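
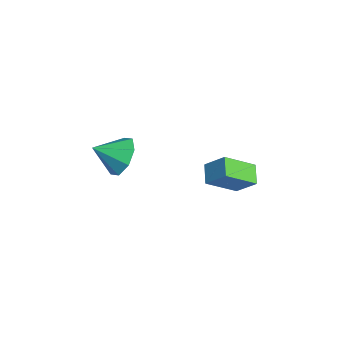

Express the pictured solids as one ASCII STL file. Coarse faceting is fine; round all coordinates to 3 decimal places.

solid 
facet normal 0.130 0.838 -0.530
outer loop
vertex 2.614 -2.331 -2.2
vertex 1.814 -1.995 -1.864
vertex 2.705 -1.964 -1.597
endloop
endfacet
facet normal 0.749 -0.610 0.258
outer loop
vertex 2.614 -2.331 -2.2
vertex 2.705 -1.964 -1.597
vertex 1.646 -3.085 -1.176
endloop
endfacet
facet normal 0.129 0.839 -0.529
outer loop
vertex 2.705 -1.964 -1.597
vertex 1.814 -1.995 -1.864
vertex 2.274 -1.616 -1.15
endloop
endfacet
facet normal 0.584 -0.263 0.768
outer loop
vertex 2.705 -1.964 -1.597
vertex 2.274 -1.616 -1.15
vertex 1.646 -3.085 -1.176
endloop
endfacet
facet normal 0.131 0.838 -0.529
outer loop
vertex 2.274 -1.616 -1.15
vertex 1.814 -1.995 -1.864
vertex 1.574 -1.489 -1.122
endloop
endfacet
facet normal 0.034 -0.032 0.999
outer loop
vertex 2.274 -1.616 -1.15
vertex 1.574 -1.489 -1.122
vertex 1.646 -3.085 -1.176
endloop
endfacet
facet normal 0.130 0.838 -0.530
outer loop
vertex 1.574 -1.489 -1.122
vertex 1.814 -1.995 -1.864
vertex 1.015 -1.659 -1.528
endloop
endfacet
facet normal -0.576 -0.054 0.816
outer loop
vertex 1.574 -1.489 -1.122
vertex 1.015 -1.659 -1.528
vertex 1.646 -3.085 -1.176
endloop
endfacet
facet normal 0.130 0.838 -0.530
outer loop
vertex 1.015 -1.659 -1.528
vertex 1.814 -1.995 -1.864
vertex 0.924 -2.026 -2.131
endloop
endfacet
facet normal -0.892 -0.314 0.326
outer loop
vertex 1.015 -1.659 -1.528
vertex 0.924 -2.026 -2.131
vertex 1.646 -3.085 -1.176
endloop
endfacet
facet normal 0.129 0.839 -0.529
outer loop
vertex 0.924 -2.026 -2.131
vertex 1.814 -1.995 -1.864
vertex 1.355 -2.374 -2.578
endloop
endfacet
facet normal -0.726 -0.662 -0.185
outer loop
vertex 0.924 -2.026 -2.131
vertex 1.355 -2.374 -2.578
vertex 1.646 -3.085 -1.176
endloop
endfacet
facet normal 0.130 0.839 -0.529
outer loop
vertex 1.355 -2.374 -2.578
vertex 1.814 -1.995 -1.864
vertex 2.054 -2.501 -2.607
endloop
endfacet
facet normal -0.179 -0.892 -0.415
outer loop
vertex 1.355 -2.374 -2.578
vertex 2.054 -2.501 -2.607
vertex 1.646 -3.085 -1.176
endloop
endfacet
facet normal 0.130 0.839 -0.529
outer loop
vertex 2.054 -2.501 -2.607
vertex 1.814 -1.995 -1.864
vertex 2.614 -2.331 -2.2
endloop
endfacet
facet normal 0.433 -0.871 -0.232
outer loop
vertex 2.054 -2.501 -2.607
vertex 2.614 -2.331 -2.2
vertex 1.646 -3.085 -1.176
endloop
endfacet
facet normal -0.471 -0.544 -0.694
outer loop
vertex 2.315 1.188 -4.003
vertex 1.497 1.408 -3.62
vertex 2.216 2.501 -4.965
endloop
endfacet
facet normal 0.880 -0.236 -0.413
outer loop
vertex 2.763 3.132 -4.16
vertex 2.315 1.188 -4.003
vertex 2.216 2.501 -4.965
endloop
endfacet
facet normal -0.471 -0.545 -0.694
outer loop
vertex 2.216 2.501 -4.965
vertex 1.497 1.408 -3.62
vertex 1.398 2.72 -4.582
endloop
endfacet
facet normal -0.061 0.805 -0.590
outer loop
vertex 1.398 2.72 -4.582
vertex 2.763 3.132 -4.16
vertex 2.216 2.501 -4.965
endloop
endfacet
facet normal 0.060 -0.805 0.590
outer loop
vertex 2.315 1.188 -4.003
vertex 2.044 2.039 -2.815
vertex 1.497 1.408 -3.62
endloop
endfacet
facet normal 0.880 -0.236 -0.413
outer loop
vertex 2.862 1.82 -3.198
vertex 2.315 1.188 -4.003
vertex 2.763 3.132 -4.16
endloop
endfacet
facet normal 0.061 -0.805 0.590
outer loop
vertex 2.862 1.82 -3.198
vertex 2.044 2.039 -2.815
vertex 2.315 1.188 -4.003
endloop
endfacet
facet normal -0.880 0.236 0.413
outer loop
vertex 1.497 1.408 -3.62
vertex 2.044 2.039 -2.815
vertex 1.398 2.72 -4.582
endloop
endfacet
facet normal -0.060 0.805 -0.591
outer loop
vertex 1.945 3.352 -3.777
vertex 2.763 3.132 -4.16
vertex 1.398 2.72 -4.582
endloop
endfacet
facet normal -0.880 0.236 0.413
outer loop
vertex 1.398 2.72 -4.582
vertex 2.044 2.039 -2.815
vertex 1.945 3.352 -3.777
endloop
endfacet
facet normal 0.471 0.544 0.694
outer loop
vertex 1.945 3.352 -3.777
vertex 2.862 1.82 -3.198
vertex 2.763 3.132 -4.16
endloop
endfacet
facet normal 0.471 0.544 0.694
outer loop
vertex 2.044 2.039 -2.815
vertex 2.862 1.82 -3.198
vertex 1.945 3.352 -3.777
endloop
endfacet

endsolid


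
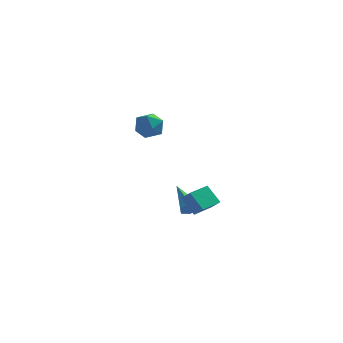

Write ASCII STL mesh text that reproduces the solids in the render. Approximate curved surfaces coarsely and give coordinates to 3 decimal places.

solid 
facet normal -0.294 0.277 0.915
outer loop
vertex -0.823 4.279 2.564
vertex -1.728 3.962 2.369
vertex -1.072 3.354 2.764
endloop
endfacet
facet normal 0.395 0.091 0.914
outer loop
vertex -0.823 4.279 2.564
vertex -1.072 3.354 2.764
vertex -0.2 3.551 2.368
endloop
endfacet
facet normal 0.736 0.509 0.446
outer loop
vertex -0.823 4.279 2.564
vertex -0.2 3.551 2.368
vertex -0.317 4.281 1.728
endloop
endfacet
facet normal 0.257 0.954 0.158
outer loop
vertex -0.823 4.279 2.564
vertex -0.317 4.281 1.728
vertex -1.261 4.535 1.728
endloop
endfacet
facet normal -0.380 0.810 0.447
outer loop
vertex -0.823 4.279 2.564
vertex -1.261 4.535 1.728
vertex -1.728 3.962 2.369
endloop
endfacet
facet normal 0.442 -0.581 0.683
outer loop
vertex -0.2 3.551 2.368
vertex -1.072 3.354 2.764
vertex -0.719 2.785 2.052
endloop
endfacet
facet normal -0.673 -0.282 0.684
outer loop
vertex -1.072 3.354 2.764
vertex -1.728 3.962 2.369
vertex -1.663 3.039 2.052
endloop
endfacet
facet normal -0.811 0.580 -0.073
outer loop
vertex -1.728 3.962 2.369
vertex -1.261 4.535 1.728
vertex -1.78 3.769 1.412
endloop
endfacet
facet normal 0.219 0.812 -0.541
outer loop
vertex -1.261 4.535 1.728
vertex -0.317 4.281 1.728
vertex -0.908 3.966 1.016
endloop
endfacet
facet normal 0.993 0.095 -0.073
outer loop
vertex -0.317 4.281 1.728
vertex -0.2 3.551 2.368
vertex -0.252 3.358 1.411
endloop
endfacet
facet normal -0.257 -0.954 -0.158
outer loop
vertex -1.157 3.041 1.216
vertex -0.719 2.785 2.052
vertex -1.663 3.039 2.052
endloop
endfacet
facet normal -0.736 -0.509 -0.446
outer loop
vertex -1.157 3.041 1.216
vertex -1.663 3.039 2.052
vertex -1.78 3.769 1.412
endloop
endfacet
facet normal -0.395 -0.091 -0.914
outer loop
vertex -1.157 3.041 1.216
vertex -1.78 3.769 1.412
vertex -0.908 3.966 1.016
endloop
endfacet
facet normal 0.294 -0.277 -0.915
outer loop
vertex -1.157 3.041 1.216
vertex -0.908 3.966 1.016
vertex -0.252 3.358 1.411
endloop
endfacet
facet normal 0.380 -0.810 -0.447
outer loop
vertex -1.157 3.041 1.216
vertex -0.252 3.358 1.411
vertex -0.719 2.785 2.052
endloop
endfacet
facet normal -0.219 -0.812 0.541
outer loop
vertex -1.663 3.039 2.052
vertex -0.719 2.785 2.052
vertex -1.072 3.354 2.764
endloop
endfacet
facet normal -0.993 -0.095 0.073
outer loop
vertex -1.78 3.769 1.412
vertex -1.663 3.039 2.052
vertex -1.728 3.962 2.369
endloop
endfacet
facet normal -0.442 0.581 -0.683
outer loop
vertex -0.908 3.966 1.016
vertex -1.78 3.769 1.412
vertex -1.261 4.535 1.728
endloop
endfacet
facet normal 0.673 0.282 -0.684
outer loop
vertex -0.252 3.358 1.411
vertex -0.908 3.966 1.016
vertex -0.317 4.281 1.728
endloop
endfacet
facet normal 0.811 -0.580 0.073
outer loop
vertex -0.719 2.785 2.052
vertex -0.252 3.358 1.411
vertex -0.2 3.551 2.368
endloop
endfacet
facet normal 0.433 -0.788 -0.439
outer loop
vertex 2.318 -2.663 -0.926
vertex 1.832 -2.728 -1.289
vertex 2.298 -2.375 -1.463
endloop
endfacet
facet normal 0.761 0.583 0.284
outer loop
vertex 2.318 -2.663 -0.926
vertex 2.298 -2.375 -1.463
vertex 0.968 -1.152 -0.411
endloop
endfacet
facet normal 0.432 -0.787 -0.440
outer loop
vertex 2.298 -2.375 -1.463
vertex 1.832 -2.728 -1.289
vertex 1.812 -2.439 -1.826
endloop
endfacet
facet normal 0.299 0.788 -0.539
outer loop
vertex 2.298 -2.375 -1.463
vertex 1.812 -2.439 -1.826
vertex 0.968 -1.152 -0.411
endloop
endfacet
facet normal 0.432 -0.787 -0.440
outer loop
vertex 1.812 -2.439 -1.826
vertex 1.832 -2.728 -1.289
vertex 1.346 -2.792 -1.652
endloop
endfacet
facet normal -0.573 0.406 -0.711
outer loop
vertex 1.812 -2.439 -1.826
vertex 1.346 -2.792 -1.652
vertex 0.968 -1.152 -0.411
endloop
endfacet
facet normal 0.432 -0.787 -0.440
outer loop
vertex 1.346 -2.792 -1.652
vertex 1.832 -2.728 -1.289
vertex 1.366 -3.081 -1.115
endloop
endfacet
facet normal -0.982 -0.180 -0.061
outer loop
vertex 1.346 -2.792 -1.652
vertex 1.366 -3.081 -1.115
vertex 0.968 -1.152 -0.411
endloop
endfacet
facet normal 0.433 -0.788 -0.439
outer loop
vertex 1.366 -3.081 -1.115
vertex 1.832 -2.728 -1.289
vertex 1.852 -3.016 -0.752
endloop
endfacet
facet normal -0.519 -0.386 0.763
outer loop
vertex 1.366 -3.081 -1.115
vertex 1.852 -3.016 -0.752
vertex 0.968 -1.152 -0.411
endloop
endfacet
facet normal 0.433 -0.788 -0.439
outer loop
vertex 1.852 -3.016 -0.752
vertex 1.832 -2.728 -1.289
vertex 2.318 -2.663 -0.926
endloop
endfacet
facet normal 0.352 -0.004 0.936
outer loop
vertex 1.852 -3.016 -0.752
vertex 2.318 -2.663 -0.926
vertex 0.968 -1.152 -0.411
endloop
endfacet
facet normal -0.559 0.455 -0.693
outer loop
vertex 1.423 -3.609 -0.069
vertex 2.254 -2.533 -0.032
vertex 2.141 -4.131 -0.991
endloop
endfacet
facet normal -0.611 -0.791 -0.028
outer loop
vertex 2.626 -4.527 -0.388
vertex 1.423 -3.609 -0.069
vertex 2.141 -4.131 -0.991
endloop
endfacet
facet normal -0.559 0.455 -0.693
outer loop
vertex 2.141 -4.131 -0.991
vertex 2.254 -2.533 -0.032
vertex 2.972 -3.055 -0.954
endloop
endfacet
facet normal 0.561 -0.409 -0.720
outer loop
vertex 2.972 -3.055 -0.954
vertex 2.626 -4.527 -0.388
vertex 2.141 -4.131 -0.991
endloop
endfacet
facet normal -0.561 0.409 0.720
outer loop
vertex 1.423 -3.609 -0.069
vertex 2.739 -2.929 0.571
vertex 2.254 -2.533 -0.032
endloop
endfacet
facet normal -0.611 -0.791 -0.028
outer loop
vertex 1.908 -4.005 0.534
vertex 1.423 -3.609 -0.069
vertex 2.626 -4.527 -0.388
endloop
endfacet
facet normal -0.561 0.409 0.720
outer loop
vertex 1.908 -4.005 0.534
vertex 2.739 -2.929 0.571
vertex 1.423 -3.609 -0.069
endloop
endfacet
facet normal 0.611 0.791 0.028
outer loop
vertex 2.254 -2.533 -0.032
vertex 2.739 -2.929 0.571
vertex 2.972 -3.055 -0.954
endloop
endfacet
facet normal 0.561 -0.409 -0.720
outer loop
vertex 3.457 -3.451 -0.351
vertex 2.626 -4.527 -0.388
vertex 2.972 -3.055 -0.954
endloop
endfacet
facet normal 0.611 0.791 0.028
outer loop
vertex 2.972 -3.055 -0.954
vertex 2.739 -2.929 0.571
vertex 3.457 -3.451 -0.351
endloop
endfacet
facet normal 0.559 -0.455 0.693
outer loop
vertex 3.457 -3.451 -0.351
vertex 1.908 -4.005 0.534
vertex 2.626 -4.527 -0.388
endloop
endfacet
facet normal 0.559 -0.455 0.693
outer loop
vertex 2.739 -2.929 0.571
vertex 1.908 -4.005 0.534
vertex 3.457 -3.451 -0.351
endloop
endfacet

endsolid


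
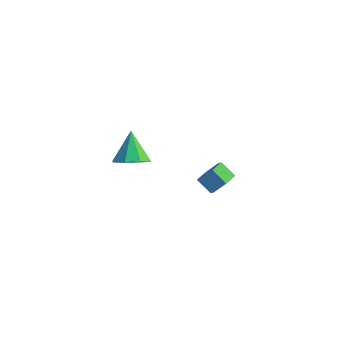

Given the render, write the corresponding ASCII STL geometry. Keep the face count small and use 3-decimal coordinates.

solid 
facet normal 0.343 -0.570 -0.747
outer loop
vertex 0.06 -2.692 3.393
vertex -0.923 -2.977 3.159
vertex -0.284 -2.2 2.86
endloop
endfacet
facet normal 0.581 0.750 0.317
outer loop
vertex 0.06 -2.692 3.393
vertex -0.284 -2.2 2.86
vertex -1.557 -1.923 4.541
endloop
endfacet
facet normal 0.343 -0.570 -0.747
outer loop
vertex -0.284 -2.2 2.86
vertex -0.923 -2.977 3.159
vertex -1.002 -2.162 2.501
endloop
endfacet
facet normal 0.097 0.991 -0.090
outer loop
vertex -0.284 -2.2 2.86
vertex -1.002 -2.162 2.501
vertex -1.557 -1.923 4.541
endloop
endfacet
facet normal 0.343 -0.570 -0.747
outer loop
vertex -1.002 -2.162 2.501
vertex -0.923 -2.977 3.159
vertex -1.674 -2.602 2.528
endloop
endfacet
facet normal -0.538 0.807 -0.241
outer loop
vertex -1.002 -2.162 2.501
vertex -1.674 -2.602 2.528
vertex -1.557 -1.923 4.541
endloop
endfacet
facet normal 0.343 -0.570 -0.747
outer loop
vertex -1.674 -2.602 2.528
vertex -0.923 -2.977 3.159
vertex -1.906 -3.262 2.925
endloop
endfacet
facet normal -0.951 0.306 -0.048
outer loop
vertex -1.674 -2.602 2.528
vertex -1.906 -3.262 2.925
vertex -1.557 -1.923 4.541
endloop
endfacet
facet normal 0.343 -0.570 -0.746
outer loop
vertex -1.906 -3.262 2.925
vertex -0.923 -2.977 3.159
vertex -1.562 -3.754 3.459
endloop
endfacet
facet normal -0.900 -0.220 0.377
outer loop
vertex -1.906 -3.262 2.925
vertex -1.562 -3.754 3.459
vertex -1.557 -1.923 4.541
endloop
endfacet
facet normal 0.342 -0.570 -0.747
outer loop
vertex -1.562 -3.754 3.459
vertex -0.923 -2.977 3.159
vertex -0.843 -3.792 3.817
endloop
endfacet
facet normal -0.415 -0.462 0.784
outer loop
vertex -1.562 -3.754 3.459
vertex -0.843 -3.792 3.817
vertex -1.557 -1.923 4.541
endloop
endfacet
facet normal 0.343 -0.569 -0.747
outer loop
vertex -0.843 -3.792 3.817
vertex -0.923 -2.977 3.159
vertex -0.172 -3.352 3.79
endloop
endfacet
facet normal 0.220 -0.278 0.935
outer loop
vertex -0.843 -3.792 3.817
vertex -0.172 -3.352 3.79
vertex -1.557 -1.923 4.541
endloop
endfacet
facet normal 0.343 -0.570 -0.747
outer loop
vertex -0.172 -3.352 3.79
vertex -0.923 -2.977 3.159
vertex 0.06 -2.692 3.393
endloop
endfacet
facet normal 0.633 0.224 0.741
outer loop
vertex -0.172 -3.352 3.79
vertex 0.06 -2.692 3.393
vertex -1.557 -1.923 4.541
endloop
endfacet
facet normal 0.817 -0.119 -0.564
outer loop
vertex 1.614 3.815 -3.042
vertex 1.116 3.332 -3.662
vertex 1.193 4.255 -3.745
endloop
endfacet
facet normal 0.357 0.873 0.333
outer loop
vertex 1.614 3.815 -3.042
vertex 1.193 4.255 -3.745
vertex 0.683 3.95 -2.399
endloop
endfacet
facet normal 0.358 0.872 0.333
outer loop
vertex 0.683 3.95 -2.399
vertex 1.193 4.255 -3.745
vertex 0.262 4.391 -3.101
endloop
endfacet
facet normal -0.816 0.120 0.565
outer loop
vertex 0.683 3.95 -2.399
vertex 0.262 4.391 -3.101
vertex 0.184 3.468 -3.018
endloop
endfacet
facet normal 0.816 -0.119 -0.565
outer loop
vertex 1.193 4.255 -3.745
vertex 1.116 3.332 -3.662
vertex 0.694 3.773 -4.364
endloop
endfacet
facet normal -0.213 0.847 -0.487
outer loop
vertex 1.193 4.255 -3.745
vertex 0.694 3.773 -4.364
vertex 0.262 4.391 -3.101
endloop
endfacet
facet normal -0.214 0.846 -0.488
outer loop
vertex 0.262 4.391 -3.101
vertex 0.694 3.773 -4.364
vertex -0.237 3.908 -3.72
endloop
endfacet
facet normal -0.817 0.120 0.565
outer loop
vertex 0.262 4.391 -3.101
vertex -0.237 3.908 -3.72
vertex 0.184 3.468 -3.018
endloop
endfacet
facet normal 0.816 -0.119 -0.565
outer loop
vertex 0.694 3.773 -4.364
vertex 1.116 3.332 -3.662
vertex 0.617 2.85 -4.281
endloop
endfacet
facet normal -0.571 -0.026 -0.820
outer loop
vertex 0.694 3.773 -4.364
vertex 0.617 2.85 -4.281
vertex -0.237 3.908 -3.72
endloop
endfacet
facet normal -0.571 -0.025 -0.821
outer loop
vertex -0.237 3.908 -3.72
vertex 0.617 2.85 -4.281
vertex -0.314 2.985 -3.638
endloop
endfacet
facet normal -0.817 0.118 0.564
outer loop
vertex -0.237 3.908 -3.72
vertex -0.314 2.985 -3.638
vertex 0.184 3.468 -3.018
endloop
endfacet
facet normal 0.816 -0.120 -0.565
outer loop
vertex 0.617 2.85 -4.281
vertex 1.116 3.332 -3.662
vertex 1.038 2.409 -3.579
endloop
endfacet
facet normal -0.357 -0.872 -0.334
outer loop
vertex 0.617 2.85 -4.281
vertex 1.038 2.409 -3.579
vertex -0.314 2.985 -3.638
endloop
endfacet
facet normal -0.357 -0.873 -0.332
outer loop
vertex -0.314 2.985 -3.638
vertex 1.038 2.409 -3.579
vertex 0.107 2.545 -2.935
endloop
endfacet
facet normal -0.817 0.119 0.564
outer loop
vertex -0.314 2.985 -3.638
vertex 0.107 2.545 -2.935
vertex 0.184 3.468 -3.018
endloop
endfacet
facet normal 0.817 -0.120 -0.565
outer loop
vertex 1.038 2.409 -3.579
vertex 1.116 3.332 -3.662
vertex 1.537 2.892 -2.96
endloop
endfacet
facet normal 0.214 -0.846 0.488
outer loop
vertex 1.038 2.409 -3.579
vertex 1.537 2.892 -2.96
vertex 0.107 2.545 -2.935
endloop
endfacet
facet normal 0.214 -0.847 0.487
outer loop
vertex 0.107 2.545 -2.935
vertex 1.537 2.892 -2.96
vertex 0.606 3.027 -2.316
endloop
endfacet
facet normal -0.816 0.119 0.565
outer loop
vertex 0.107 2.545 -2.935
vertex 0.606 3.027 -2.316
vertex 0.184 3.468 -3.018
endloop
endfacet
facet normal 0.817 -0.118 -0.564
outer loop
vertex 1.537 2.892 -2.96
vertex 1.116 3.332 -3.662
vertex 1.614 3.815 -3.042
endloop
endfacet
facet normal 0.571 0.025 0.820
outer loop
vertex 1.537 2.892 -2.96
vertex 1.614 3.815 -3.042
vertex 0.606 3.027 -2.316
endloop
endfacet
facet normal 0.571 0.026 0.821
outer loop
vertex 0.606 3.027 -2.316
vertex 1.614 3.815 -3.042
vertex 0.683 3.95 -2.399
endloop
endfacet
facet normal -0.816 0.119 0.565
outer loop
vertex 0.606 3.027 -2.316
vertex 0.683 3.95 -2.399
vertex 0.184 3.468 -3.018
endloop
endfacet

endsolid


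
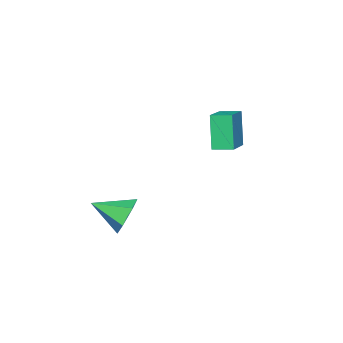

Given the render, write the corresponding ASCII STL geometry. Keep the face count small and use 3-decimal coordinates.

solid 
facet normal -0.419 0.822 -0.386
outer loop
vertex 1.811 0.175 -3.559
vertex 1.224 0.238 -2.789
vertex 2.086 0.682 -2.779
endloop
endfacet
facet normal 0.959 -0.170 -0.228
outer loop
vertex 1.811 0.175 -3.559
vertex 2.086 0.682 -2.779
vertex 1.916 -1.118 -2.151
endloop
endfacet
facet normal -0.419 0.822 -0.386
outer loop
vertex 2.086 0.682 -2.779
vertex 1.224 0.238 -2.789
vertex 1.5 0.745 -2.01
endloop
endfacet
facet normal 0.794 0.132 0.594
outer loop
vertex 2.086 0.682 -2.779
vertex 1.5 0.745 -2.01
vertex 1.916 -1.118 -2.151
endloop
endfacet
facet normal -0.419 0.822 -0.386
outer loop
vertex 1.5 0.745 -2.01
vertex 1.224 0.238 -2.789
vertex 0.638 0.301 -2.019
endloop
endfacet
facet normal 0.026 -0.070 0.997
outer loop
vertex 1.5 0.745 -2.01
vertex 0.638 0.301 -2.019
vertex 1.916 -1.118 -2.151
endloop
endfacet
facet normal -0.420 0.821 -0.387
outer loop
vertex 0.638 0.301 -2.019
vertex 1.224 0.238 -2.789
vertex 0.362 -0.207 -2.798
endloop
endfacet
facet normal -0.578 -0.575 0.579
outer loop
vertex 0.638 0.301 -2.019
vertex 0.362 -0.207 -2.798
vertex 1.916 -1.118 -2.151
endloop
endfacet
facet normal -0.420 0.821 -0.387
outer loop
vertex 0.362 -0.207 -2.798
vertex 1.224 0.238 -2.789
vertex 0.949 -0.27 -3.568
endloop
endfacet
facet normal -0.413 -0.878 -0.243
outer loop
vertex 0.362 -0.207 -2.798
vertex 0.949 -0.27 -3.568
vertex 1.916 -1.118 -2.151
endloop
endfacet
facet normal -0.420 0.821 -0.387
outer loop
vertex 0.949 -0.27 -3.568
vertex 1.224 0.238 -2.789
vertex 1.811 0.175 -3.559
endloop
endfacet
facet normal 0.355 -0.675 -0.646
outer loop
vertex 0.949 -0.27 -3.568
vertex 1.811 0.175 -3.559
vertex 1.916 -1.118 -2.151
endloop
endfacet
facet normal -0.884 -0.345 -0.315
outer loop
vertex -4.518 0.733 1.219
vertex -4.896 1.597 1.333
vertex -4.07 1.157 -0.504
endloop
endfacet
facet normal 0.399 -0.909 -0.120
outer loop
vertex -2.524 1.763 0.047
vertex -4.518 0.733 1.219
vertex -4.07 1.157 -0.504
endloop
endfacet
facet normal -0.884 -0.346 -0.315
outer loop
vertex -4.07 1.157 -0.504
vertex -4.896 1.597 1.333
vertex -4.449 2.021 -0.39
endloop
endfacet
facet normal 0.245 0.232 -0.942
outer loop
vertex -4.449 2.021 -0.39
vertex -2.524 1.763 0.047
vertex -4.07 1.157 -0.504
endloop
endfacet
facet normal -0.245 -0.231 0.942
outer loop
vertex -4.518 0.733 1.219
vertex -3.35 2.203 1.884
vertex -4.896 1.597 1.333
endloop
endfacet
facet normal 0.399 -0.909 -0.120
outer loop
vertex -2.971 1.339 1.77
vertex -4.518 0.733 1.219
vertex -2.524 1.763 0.047
endloop
endfacet
facet normal -0.245 -0.232 0.942
outer loop
vertex -2.971 1.339 1.77
vertex -3.35 2.203 1.884
vertex -4.518 0.733 1.219
endloop
endfacet
facet normal -0.399 0.909 0.120
outer loop
vertex -4.896 1.597 1.333
vertex -3.35 2.203 1.884
vertex -4.449 2.021 -0.39
endloop
endfacet
facet normal 0.245 0.231 -0.942
outer loop
vertex -2.902 2.627 0.161
vertex -2.524 1.763 0.047
vertex -4.449 2.021 -0.39
endloop
endfacet
facet normal -0.399 0.909 0.120
outer loop
vertex -4.449 2.021 -0.39
vertex -3.35 2.203 1.884
vertex -2.902 2.627 0.161
endloop
endfacet
facet normal 0.884 0.345 0.314
outer loop
vertex -2.902 2.627 0.161
vertex -2.971 1.339 1.77
vertex -2.524 1.763 0.047
endloop
endfacet
facet normal 0.884 0.346 0.315
outer loop
vertex -3.35 2.203 1.884
vertex -2.971 1.339 1.77
vertex -2.902 2.627 0.161
endloop
endfacet

endsolid


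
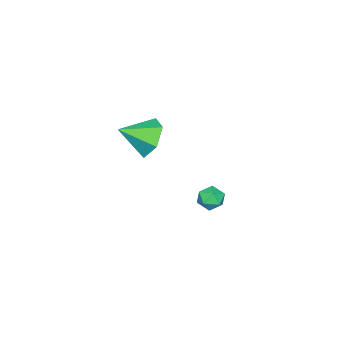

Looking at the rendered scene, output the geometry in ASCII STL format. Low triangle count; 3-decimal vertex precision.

solid 
facet normal 0.105 0.853 0.512
outer loop
vertex -2.638 -0.523 -3.539
vertex -3.268 -0.625 -3.24
vertex -2.687 -0.88 -2.934
endloop
endfacet
facet normal 0.739 0.552 0.386
outer loop
vertex -2.638 -0.523 -3.539
vertex -2.687 -0.88 -2.934
vertex -2.254 -1.105 -3.441
endloop
endfacet
facet normal 0.814 0.483 -0.321
outer loop
vertex -2.638 -0.523 -3.539
vertex -2.254 -1.105 -3.441
vertex -2.567 -0.99 -4.062
endloop
endfacet
facet normal 0.226 0.742 -0.631
outer loop
vertex -2.638 -0.523 -3.539
vertex -2.567 -0.99 -4.062
vertex -3.194 -0.693 -3.938
endloop
endfacet
facet normal -0.213 0.970 -0.117
outer loop
vertex -2.638 -0.523 -3.539
vertex -3.194 -0.693 -3.938
vertex -3.268 -0.625 -3.24
endloop
endfacet
facet normal 0.734 -0.101 0.672
outer loop
vertex -2.254 -1.105 -3.441
vertex -2.687 -0.88 -2.934
vertex -2.646 -1.567 -3.082
endloop
endfacet
facet normal -0.292 0.385 0.875
outer loop
vertex -2.687 -0.88 -2.934
vertex -3.268 -0.625 -3.24
vertex -3.273 -1.27 -2.958
endloop
endfacet
facet normal -0.806 0.574 -0.141
outer loop
vertex -3.268 -0.625 -3.24
vertex -3.194 -0.693 -3.938
vertex -3.586 -1.155 -3.579
endloop
endfacet
facet normal -0.096 0.204 -0.974
outer loop
vertex -3.194 -0.693 -3.938
vertex -2.567 -0.99 -4.062
vertex -3.153 -1.38 -4.086
endloop
endfacet
facet normal 0.856 -0.213 -0.471
outer loop
vertex -2.567 -0.99 -4.062
vertex -2.254 -1.105 -3.441
vertex -2.572 -1.635 -3.78
endloop
endfacet
facet normal -0.226 -0.742 0.631
outer loop
vertex -3.202 -1.737 -3.481
vertex -2.646 -1.567 -3.082
vertex -3.273 -1.27 -2.958
endloop
endfacet
facet normal -0.814 -0.483 0.321
outer loop
vertex -3.202 -1.737 -3.481
vertex -3.273 -1.27 -2.958
vertex -3.586 -1.155 -3.579
endloop
endfacet
facet normal -0.739 -0.552 -0.386
outer loop
vertex -3.202 -1.737 -3.481
vertex -3.586 -1.155 -3.579
vertex -3.153 -1.38 -4.086
endloop
endfacet
facet normal -0.105 -0.853 -0.512
outer loop
vertex -3.202 -1.737 -3.481
vertex -3.153 -1.38 -4.086
vertex -2.572 -1.635 -3.78
endloop
endfacet
facet normal 0.213 -0.970 0.117
outer loop
vertex -3.202 -1.737 -3.481
vertex -2.572 -1.635 -3.78
vertex -2.646 -1.567 -3.082
endloop
endfacet
facet normal 0.096 -0.204 0.974
outer loop
vertex -3.273 -1.27 -2.958
vertex -2.646 -1.567 -3.082
vertex -2.687 -0.88 -2.934
endloop
endfacet
facet normal -0.856 0.213 0.471
outer loop
vertex -3.586 -1.155 -3.579
vertex -3.273 -1.27 -2.958
vertex -3.268 -0.625 -3.24
endloop
endfacet
facet normal -0.734 0.101 -0.672
outer loop
vertex -3.153 -1.38 -4.086
vertex -3.586 -1.155 -3.579
vertex -3.194 -0.693 -3.938
endloop
endfacet
facet normal 0.292 -0.385 -0.875
outer loop
vertex -2.572 -1.635 -3.78
vertex -3.153 -1.38 -4.086
vertex -2.567 -0.99 -4.062
endloop
endfacet
facet normal 0.806 -0.574 0.141
outer loop
vertex -2.646 -1.567 -3.082
vertex -2.572 -1.635 -3.78
vertex -2.254 -1.105 -3.441
endloop
endfacet
facet normal -0.616 0.629 -0.474
outer loop
vertex 1.408 -1.802 1.479
vertex 0.662 -1.982 2.21
vertex 1.359 -1.195 2.347
endloop
endfacet
facet normal 0.992 0.125 -0.032
outer loop
vertex 1.408 -1.802 1.479
vertex 1.359 -1.195 2.347
vertex 1.598 -2.938 2.93
endloop
endfacet
facet normal -0.617 0.629 -0.474
outer loop
vertex 1.359 -1.195 2.347
vertex 0.662 -1.982 2.21
vertex 0.613 -1.376 3.078
endloop
endfacet
facet normal 0.621 0.324 0.714
outer loop
vertex 1.359 -1.195 2.347
vertex 0.613 -1.376 3.078
vertex 1.598 -2.938 2.93
endloop
endfacet
facet normal -0.616 0.629 -0.474
outer loop
vertex 0.613 -1.376 3.078
vertex 0.662 -1.982 2.21
vertex -0.085 -2.162 2.941
endloop
endfacet
facet normal -0.052 -0.127 0.991
outer loop
vertex 0.613 -1.376 3.078
vertex -0.085 -2.162 2.941
vertex 1.598 -2.938 2.93
endloop
endfacet
facet normal -0.616 0.629 -0.475
outer loop
vertex -0.085 -2.162 2.941
vertex 0.662 -1.982 2.21
vertex -0.036 -2.769 2.073
endloop
endfacet
facet normal -0.354 -0.776 0.522
outer loop
vertex -0.085 -2.162 2.941
vertex -0.036 -2.769 2.073
vertex 1.598 -2.938 2.93
endloop
endfacet
facet normal -0.616 0.629 -0.475
outer loop
vertex -0.036 -2.769 2.073
vertex 0.662 -1.982 2.21
vertex 0.711 -2.589 1.342
endloop
endfacet
facet normal 0.016 -0.975 -0.223
outer loop
vertex -0.036 -2.769 2.073
vertex 0.711 -2.589 1.342
vertex 1.598 -2.938 2.93
endloop
endfacet
facet normal -0.616 0.629 -0.474
outer loop
vertex 0.711 -2.589 1.342
vertex 0.662 -1.982 2.21
vertex 1.408 -1.802 1.479
endloop
endfacet
facet normal 0.690 -0.524 -0.500
outer loop
vertex 0.711 -2.589 1.342
vertex 1.408 -1.802 1.479
vertex 1.598 -2.938 2.93
endloop
endfacet

endsolid


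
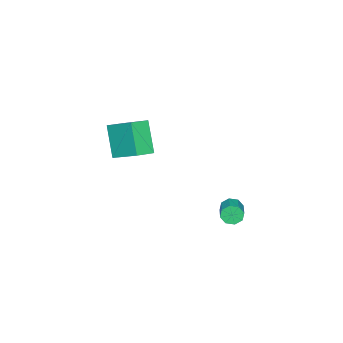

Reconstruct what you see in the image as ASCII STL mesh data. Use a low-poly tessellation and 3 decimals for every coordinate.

solid 
facet normal -0.814 -0.484 -0.320
outer loop
vertex 1.745 2.763 -4.484
vertex 1.421 2.97 -3.972
vertex 1.521 3.192 -4.563
endloop
endfacet
facet normal 0.357 0.015 -0.934
outer loop
vertex 1.745 2.763 -4.484
vertex 1.521 3.192 -4.563
vertex 2.722 3.344 -4.101
endloop
endfacet
facet normal 0.357 0.014 -0.934
outer loop
vertex 2.722 3.344 -4.101
vertex 1.521 3.192 -4.563
vertex 2.499 3.773 -4.18
endloop
endfacet
facet normal 0.815 0.483 0.320
outer loop
vertex 2.722 3.344 -4.101
vertex 2.499 3.773 -4.18
vertex 2.399 3.55 -3.588
endloop
endfacet
facet normal -0.814 -0.484 -0.320
outer loop
vertex 1.521 3.192 -4.563
vertex 1.421 2.97 -3.972
vertex 1.239 3.49 -4.296
endloop
endfacet
facet normal -0.070 0.628 -0.775
outer loop
vertex 1.521 3.192 -4.563
vertex 1.239 3.49 -4.296
vertex 2.499 3.773 -4.18
endloop
endfacet
facet normal -0.070 0.628 -0.775
outer loop
vertex 2.499 3.773 -4.18
vertex 1.239 3.49 -4.296
vertex 2.217 4.071 -3.913
endloop
endfacet
facet normal 0.814 0.484 0.320
outer loop
vertex 2.499 3.773 -4.18
vertex 2.217 4.071 -3.913
vertex 2.399 3.55 -3.588
endloop
endfacet
facet normal -0.815 -0.484 -0.319
outer loop
vertex 1.239 3.49 -4.296
vertex 1.421 2.97 -3.972
vertex 1.064 3.484 -3.839
endloop
endfacet
facet normal -0.456 0.875 -0.163
outer loop
vertex 1.239 3.49 -4.296
vertex 1.064 3.484 -3.839
vertex 2.217 4.071 -3.913
endloop
endfacet
facet normal -0.456 0.875 -0.162
outer loop
vertex 2.217 4.071 -3.913
vertex 1.064 3.484 -3.839
vertex 2.041 4.064 -3.456
endloop
endfacet
facet normal 0.814 0.484 0.321
outer loop
vertex 2.217 4.071 -3.913
vertex 2.041 4.064 -3.456
vertex 2.399 3.55 -3.588
endloop
endfacet
facet normal -0.815 -0.484 -0.319
outer loop
vertex 1.064 3.484 -3.839
vertex 1.421 2.97 -3.972
vertex 1.098 3.176 -3.459
endloop
endfacet
facet normal -0.576 0.609 0.545
outer loop
vertex 1.064 3.484 -3.839
vertex 1.098 3.176 -3.459
vertex 2.041 4.064 -3.456
endloop
endfacet
facet normal -0.576 0.610 0.544
outer loop
vertex 2.041 4.064 -3.456
vertex 1.098 3.176 -3.459
vertex 2.075 3.757 -3.076
endloop
endfacet
facet normal 0.814 0.485 0.319
outer loop
vertex 2.041 4.064 -3.456
vertex 2.075 3.757 -3.076
vertex 2.399 3.55 -3.588
endloop
endfacet
facet normal -0.815 -0.483 -0.320
outer loop
vertex 1.098 3.176 -3.459
vertex 1.421 2.97 -3.972
vertex 1.321 2.747 -3.38
endloop
endfacet
facet normal -0.358 -0.014 0.934
outer loop
vertex 1.098 3.176 -3.459
vertex 1.321 2.747 -3.38
vertex 2.075 3.757 -3.076
endloop
endfacet
facet normal -0.357 -0.014 0.934
outer loop
vertex 2.075 3.757 -3.076
vertex 1.321 2.747 -3.38
vertex 2.299 3.328 -2.997
endloop
endfacet
facet normal 0.814 0.484 0.320
outer loop
vertex 2.075 3.757 -3.076
vertex 2.299 3.328 -2.997
vertex 2.399 3.55 -3.588
endloop
endfacet
facet normal -0.814 -0.484 -0.320
outer loop
vertex 1.321 2.747 -3.38
vertex 1.421 2.97 -3.972
vertex 1.603 2.449 -3.647
endloop
endfacet
facet normal 0.070 -0.628 0.775
outer loop
vertex 1.321 2.747 -3.38
vertex 1.603 2.449 -3.647
vertex 2.299 3.328 -2.997
endloop
endfacet
facet normal 0.070 -0.628 0.775
outer loop
vertex 2.299 3.328 -2.997
vertex 1.603 2.449 -3.647
vertex 2.581 3.03 -3.264
endloop
endfacet
facet normal 0.814 0.484 0.320
outer loop
vertex 2.299 3.328 -2.997
vertex 2.581 3.03 -3.264
vertex 2.399 3.55 -3.588
endloop
endfacet
facet normal -0.814 -0.484 -0.321
outer loop
vertex 1.603 2.449 -3.647
vertex 1.421 2.97 -3.972
vertex 1.779 2.456 -4.104
endloop
endfacet
facet normal 0.456 -0.875 0.162
outer loop
vertex 1.603 2.449 -3.647
vertex 1.779 2.456 -4.104
vertex 2.581 3.03 -3.264
endloop
endfacet
facet normal 0.456 -0.875 0.163
outer loop
vertex 2.581 3.03 -3.264
vertex 1.779 2.456 -4.104
vertex 2.756 3.036 -3.721
endloop
endfacet
facet normal 0.815 0.484 0.319
outer loop
vertex 2.581 3.03 -3.264
vertex 2.756 3.036 -3.721
vertex 2.399 3.55 -3.588
endloop
endfacet
facet normal -0.814 -0.485 -0.319
outer loop
vertex 1.779 2.456 -4.104
vertex 1.421 2.97 -3.972
vertex 1.745 2.763 -4.484
endloop
endfacet
facet normal 0.576 -0.610 -0.544
outer loop
vertex 1.779 2.456 -4.104
vertex 1.745 2.763 -4.484
vertex 2.756 3.036 -3.721
endloop
endfacet
facet normal 0.576 -0.609 -0.545
outer loop
vertex 2.756 3.036 -3.721
vertex 1.745 2.763 -4.484
vertex 2.722 3.344 -4.101
endloop
endfacet
facet normal 0.815 0.484 0.319
outer loop
vertex 2.756 3.036 -3.721
vertex 2.722 3.344 -4.101
vertex 2.399 3.55 -3.588
endloop
endfacet
facet normal -0.436 -0.439 0.785
outer loop
vertex 1.669 -3.061 0.658
vertex 0.611 -2.65 0.3
vertex 1.38 -4.786 -0.468
endloop
endfacet
facet normal 0.889 -0.345 0.301
outer loop
vertex 2.309 -3.85 -2.14
vertex 1.669 -3.061 0.658
vertex 1.38 -4.786 -0.468
endloop
endfacet
facet normal -0.436 -0.439 0.785
outer loop
vertex 1.38 -4.786 -0.468
vertex 0.611 -2.65 0.3
vertex 0.322 -4.375 -0.826
endloop
endfacet
facet normal -0.139 -0.829 -0.541
outer loop
vertex 0.322 -4.375 -0.826
vertex 2.309 -3.85 -2.14
vertex 1.38 -4.786 -0.468
endloop
endfacet
facet normal 0.139 0.829 0.541
outer loop
vertex 1.669 -3.061 0.658
vertex 1.54 -1.714 -1.372
vertex 0.611 -2.65 0.3
endloop
endfacet
facet normal 0.889 -0.345 0.301
outer loop
vertex 2.598 -2.125 -1.014
vertex 1.669 -3.061 0.658
vertex 2.309 -3.85 -2.14
endloop
endfacet
facet normal 0.139 0.829 0.541
outer loop
vertex 2.598 -2.125 -1.014
vertex 1.54 -1.714 -1.372
vertex 1.669 -3.061 0.658
endloop
endfacet
facet normal -0.889 0.345 -0.301
outer loop
vertex 0.611 -2.65 0.3
vertex 1.54 -1.714 -1.372
vertex 0.322 -4.375 -0.826
endloop
endfacet
facet normal -0.139 -0.829 -0.541
outer loop
vertex 1.251 -3.439 -2.498
vertex 2.309 -3.85 -2.14
vertex 0.322 -4.375 -0.826
endloop
endfacet
facet normal -0.889 0.345 -0.301
outer loop
vertex 0.322 -4.375 -0.826
vertex 1.54 -1.714 -1.372
vertex 1.251 -3.439 -2.498
endloop
endfacet
facet normal 0.436 0.439 -0.785
outer loop
vertex 1.251 -3.439 -2.498
vertex 2.598 -2.125 -1.014
vertex 2.309 -3.85 -2.14
endloop
endfacet
facet normal 0.436 0.439 -0.785
outer loop
vertex 1.54 -1.714 -1.372
vertex 2.598 -2.125 -1.014
vertex 1.251 -3.439 -2.498
endloop
endfacet

endsolid


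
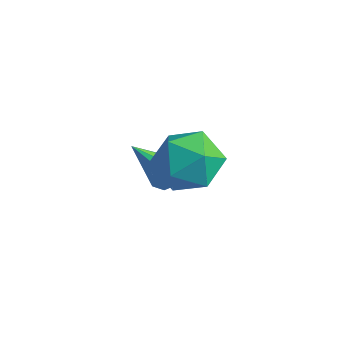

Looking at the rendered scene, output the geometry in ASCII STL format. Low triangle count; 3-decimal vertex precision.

solid 
facet normal 0.147 0.035 0.988
outer loop
vertex 1.183 -3.216 1.444
vertex 0.998 -4.313 1.511
vertex 2.032 -3.931 1.343
endloop
endfacet
facet normal 0.531 0.537 0.655
outer loop
vertex 1.183 -3.216 1.444
vertex 2.032 -3.931 1.343
vertex 1.967 -3.045 0.669
endloop
endfacet
facet normal 0.080 0.953 0.291
outer loop
vertex 1.183 -3.216 1.444
vertex 1.967 -3.045 0.669
vertex 0.893 -2.88 0.422
endloop
endfacet
facet normal -0.582 0.709 0.398
outer loop
vertex 1.183 -3.216 1.444
vertex 0.893 -2.88 0.422
vertex 0.294 -3.663 0.942
endloop
endfacet
facet normal -0.540 0.142 0.830
outer loop
vertex 1.183 -3.216 1.444
vertex 0.294 -3.663 0.942
vertex 0.998 -4.313 1.511
endloop
endfacet
facet normal 0.959 0.212 0.186
outer loop
vertex 1.967 -3.045 0.669
vertex 2.032 -3.931 1.343
vertex 2.266 -4.037 0.258
endloop
endfacet
facet normal 0.339 -0.600 0.725
outer loop
vertex 2.032 -3.931 1.343
vertex 0.998 -4.313 1.511
vertex 1.667 -4.82 0.778
endloop
endfacet
facet normal -0.773 -0.427 0.469
outer loop
vertex 0.998 -4.313 1.511
vertex 0.294 -3.663 0.942
vertex 0.593 -4.655 0.531
endloop
endfacet
facet normal -0.841 0.491 -0.229
outer loop
vertex 0.294 -3.663 0.942
vertex 0.893 -2.88 0.422
vertex 0.528 -3.769 -0.143
endloop
endfacet
facet normal 0.229 0.886 -0.404
outer loop
vertex 0.893 -2.88 0.422
vertex 1.967 -3.045 0.669
vertex 1.562 -3.387 -0.311
endloop
endfacet
facet normal 0.582 -0.709 -0.398
outer loop
vertex 1.377 -4.484 -0.244
vertex 2.266 -4.037 0.258
vertex 1.667 -4.82 0.778
endloop
endfacet
facet normal -0.080 -0.953 -0.291
outer loop
vertex 1.377 -4.484 -0.244
vertex 1.667 -4.82 0.778
vertex 0.593 -4.655 0.531
endloop
endfacet
facet normal -0.531 -0.537 -0.655
outer loop
vertex 1.377 -4.484 -0.244
vertex 0.593 -4.655 0.531
vertex 0.528 -3.769 -0.143
endloop
endfacet
facet normal -0.147 -0.035 -0.988
outer loop
vertex 1.377 -4.484 -0.244
vertex 0.528 -3.769 -0.143
vertex 1.562 -3.387 -0.311
endloop
endfacet
facet normal 0.540 -0.142 -0.830
outer loop
vertex 1.377 -4.484 -0.244
vertex 1.562 -3.387 -0.311
vertex 2.266 -4.037 0.258
endloop
endfacet
facet normal 0.841 -0.491 0.229
outer loop
vertex 1.667 -4.82 0.778
vertex 2.266 -4.037 0.258
vertex 2.032 -3.931 1.343
endloop
endfacet
facet normal -0.229 -0.886 0.404
outer loop
vertex 0.593 -4.655 0.531
vertex 1.667 -4.82 0.778
vertex 0.998 -4.313 1.511
endloop
endfacet
facet normal -0.959 -0.212 -0.186
outer loop
vertex 0.528 -3.769 -0.143
vertex 0.593 -4.655 0.531
vertex 0.294 -3.663 0.942
endloop
endfacet
facet normal -0.339 0.600 -0.725
outer loop
vertex 1.562 -3.387 -0.311
vertex 0.528 -3.769 -0.143
vertex 0.893 -2.88 0.422
endloop
endfacet
facet normal 0.773 0.427 -0.469
outer loop
vertex 2.266 -4.037 0.258
vertex 1.562 -3.387 -0.311
vertex 1.967 -3.045 0.669
endloop
endfacet
facet normal 0.173 0.540 -0.824
outer loop
vertex -1.079 -2.618 -3.076
vertex -1.441 -2.124 -2.828
vertex -0.803 -2.293 -2.805
endloop
endfacet
facet normal 0.736 -0.674 0.058
outer loop
vertex -1.079 -2.618 -3.076
vertex -0.803 -2.293 -2.805
vertex -1.799 -3.236 -1.132
endloop
endfacet
facet normal 0.173 0.541 -0.823
outer loop
vertex -0.803 -2.293 -2.805
vertex -1.441 -2.124 -2.828
vertex -0.901 -1.869 -2.547
endloop
endfacet
facet normal 0.877 -0.086 0.474
outer loop
vertex -0.803 -2.293 -2.805
vertex -0.901 -1.869 -2.547
vertex -1.799 -3.236 -1.132
endloop
endfacet
facet normal 0.174 0.539 -0.824
outer loop
vertex -0.901 -1.869 -2.547
vertex -1.441 -2.124 -2.828
vertex -1.314 -1.595 -2.455
endloop
endfacet
facet normal 0.474 0.463 0.749
outer loop
vertex -0.901 -1.869 -2.547
vertex -1.314 -1.595 -2.455
vertex -1.799 -3.236 -1.132
endloop
endfacet
facet normal 0.174 0.539 -0.824
outer loop
vertex -1.314 -1.595 -2.455
vertex -1.441 -2.124 -2.828
vertex -1.802 -1.63 -2.581
endloop
endfacet
facet normal -0.233 0.651 0.722
outer loop
vertex -1.314 -1.595 -2.455
vertex -1.802 -1.63 -2.581
vertex -1.799 -3.236 -1.132
endloop
endfacet
facet normal 0.174 0.539 -0.824
outer loop
vertex -1.802 -1.63 -2.581
vertex -1.441 -2.124 -2.828
vertex -2.078 -1.955 -2.852
endloop
endfacet
facet normal -0.835 0.368 0.409
outer loop
vertex -1.802 -1.63 -2.581
vertex -2.078 -1.955 -2.852
vertex -1.799 -3.236 -1.132
endloop
endfacet
facet normal 0.174 0.539 -0.824
outer loop
vertex -2.078 -1.955 -2.852
vertex -1.441 -2.124 -2.828
vertex -1.981 -2.379 -3.109
endloop
endfacet
facet normal -0.976 -0.220 -0.005
outer loop
vertex -2.078 -1.955 -2.852
vertex -1.981 -2.379 -3.109
vertex -1.799 -3.236 -1.132
endloop
endfacet
facet normal 0.173 0.541 -0.823
outer loop
vertex -1.981 -2.379 -3.109
vertex -1.441 -2.124 -2.828
vertex -1.567 -2.653 -3.202
endloop
endfacet
facet normal -0.573 -0.770 -0.281
outer loop
vertex -1.981 -2.379 -3.109
vertex -1.567 -2.653 -3.202
vertex -1.799 -3.236 -1.132
endloop
endfacet
facet normal 0.174 0.541 -0.823
outer loop
vertex -1.567 -2.653 -3.202
vertex -1.441 -2.124 -2.828
vertex -1.079 -2.618 -3.076
endloop
endfacet
facet normal 0.134 -0.958 -0.255
outer loop
vertex -1.567 -2.653 -3.202
vertex -1.079 -2.618 -3.076
vertex -1.799 -3.236 -1.132
endloop
endfacet

endsolid


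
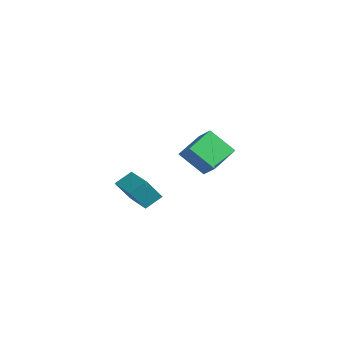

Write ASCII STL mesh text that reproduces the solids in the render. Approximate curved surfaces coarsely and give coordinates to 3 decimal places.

solid 
facet normal -0.997 0.072 0.039
outer loop
vertex 0.89 -2.59 -0.59
vertex 0.902 -1.956 -1.452
vertex 0.823 -3.248 -1.075
endloop
endfacet
facet normal -0.011 -0.593 0.805
outer loop
vertex 2.138 -3.344 -1.128
vertex 0.89 -2.59 -0.59
vertex 0.823 -3.248 -1.075
endloop
endfacet
facet normal -0.996 0.073 0.041
outer loop
vertex 0.823 -3.248 -1.075
vertex 0.902 -1.956 -1.452
vertex 0.834 -2.613 -1.937
endloop
endfacet
facet normal -0.082 -0.802 -0.592
outer loop
vertex 0.834 -2.613 -1.937
vertex 2.138 -3.344 -1.128
vertex 0.823 -3.248 -1.075
endloop
endfacet
facet normal 0.082 0.802 0.591
outer loop
vertex 0.89 -2.59 -0.59
vertex 2.217 -2.052 -1.505
vertex 0.902 -1.956 -1.452
endloop
endfacet
facet normal -0.011 -0.593 0.805
outer loop
vertex 2.206 -2.687 -0.643
vertex 0.89 -2.59 -0.59
vertex 2.138 -3.344 -1.128
endloop
endfacet
facet normal 0.083 0.802 0.592
outer loop
vertex 2.206 -2.687 -0.643
vertex 2.217 -2.052 -1.505
vertex 0.89 -2.59 -0.59
endloop
endfacet
facet normal 0.011 0.593 -0.805
outer loop
vertex 0.902 -1.956 -1.452
vertex 2.217 -2.052 -1.505
vertex 0.834 -2.613 -1.937
endloop
endfacet
facet normal -0.083 -0.802 -0.591
outer loop
vertex 2.15 -2.71 -1.99
vertex 2.138 -3.344 -1.128
vertex 0.834 -2.613 -1.937
endloop
endfacet
facet normal 0.011 0.593 -0.805
outer loop
vertex 0.834 -2.613 -1.937
vertex 2.217 -2.052 -1.505
vertex 2.15 -2.71 -1.99
endloop
endfacet
facet normal 0.996 -0.073 -0.040
outer loop
vertex 2.15 -2.71 -1.99
vertex 2.206 -2.687 -0.643
vertex 2.138 -3.344 -1.128
endloop
endfacet
facet normal 0.997 -0.072 -0.040
outer loop
vertex 2.217 -2.052 -1.505
vertex 2.206 -2.687 -0.643
vertex 2.15 -2.71 -1.99
endloop
endfacet
facet normal -0.450 -0.536 0.714
outer loop
vertex -1.512 2.193 0.007
vertex -2.245 2.141 -0.494
vertex -1.01 0.963 -0.599
endloop
endfacet
facet normal 0.824 0.059 0.564
outer loop
vertex -0.375 1.719 -1.606
vertex -1.512 2.193 0.007
vertex -1.01 0.963 -0.599
endloop
endfacet
facet normal -0.451 -0.536 0.714
outer loop
vertex -1.01 0.963 -0.599
vertex -2.245 2.141 -0.494
vertex -1.743 0.911 -1.101
endloop
endfacet
facet normal 0.344 -0.842 -0.415
outer loop
vertex -1.743 0.911 -1.101
vertex -0.375 1.719 -1.606
vertex -1.01 0.963 -0.599
endloop
endfacet
facet normal -0.344 0.842 0.415
outer loop
vertex -1.512 2.193 0.007
vertex -1.61 2.897 -1.501
vertex -2.245 2.141 -0.494
endloop
endfacet
facet normal 0.824 0.058 0.564
outer loop
vertex -0.877 2.949 -0.999
vertex -1.512 2.193 0.007
vertex -0.375 1.719 -1.606
endloop
endfacet
facet normal -0.344 0.842 0.415
outer loop
vertex -0.877 2.949 -0.999
vertex -1.61 2.897 -1.501
vertex -1.512 2.193 0.007
endloop
endfacet
facet normal -0.824 -0.058 -0.563
outer loop
vertex -2.245 2.141 -0.494
vertex -1.61 2.897 -1.501
vertex -1.743 0.911 -1.101
endloop
endfacet
facet normal 0.344 -0.842 -0.416
outer loop
vertex -1.108 1.667 -2.107
vertex -0.375 1.719 -1.606
vertex -1.743 0.911 -1.101
endloop
endfacet
facet normal -0.824 -0.058 -0.564
outer loop
vertex -1.743 0.911 -1.101
vertex -1.61 2.897 -1.501
vertex -1.108 1.667 -2.107
endloop
endfacet
facet normal 0.450 0.536 -0.714
outer loop
vertex -1.108 1.667 -2.107
vertex -0.877 2.949 -0.999
vertex -0.375 1.719 -1.606
endloop
endfacet
facet normal 0.451 0.536 -0.714
outer loop
vertex -1.61 2.897 -1.501
vertex -0.877 2.949 -0.999
vertex -1.108 1.667 -2.107
endloop
endfacet

endsolid


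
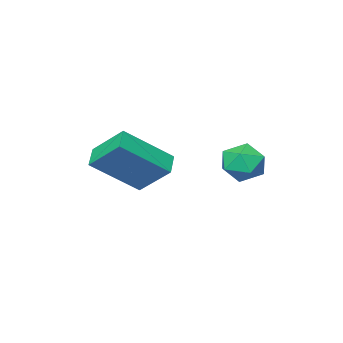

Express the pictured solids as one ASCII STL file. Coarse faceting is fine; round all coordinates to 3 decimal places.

solid 
facet normal -0.079 0.461 0.884
outer loop
vertex 1.156 1.971 -0.402
vertex 1.237 1.279 -0.034
vertex 1.874 1.713 -0.203
endloop
endfacet
facet normal 0.211 0.893 0.398
outer loop
vertex 1.156 1.971 -0.402
vertex 1.874 1.713 -0.203
vertex 1.758 2.053 -0.905
endloop
endfacet
facet normal -0.250 0.957 -0.144
outer loop
vertex 1.156 1.971 -0.402
vertex 1.758 2.053 -0.905
vertex 1.05 1.828 -1.17
endloop
endfacet
facet normal -0.825 0.565 0.009
outer loop
vertex 1.156 1.971 -0.402
vertex 1.05 1.828 -1.17
vertex 0.728 1.35 -0.633
endloop
endfacet
facet normal -0.721 0.258 0.643
outer loop
vertex 1.156 1.971 -0.402
vertex 0.728 1.35 -0.633
vertex 1.237 1.279 -0.034
endloop
endfacet
facet normal 0.802 0.579 0.148
outer loop
vertex 1.758 2.053 -0.905
vertex 1.874 1.713 -0.203
vertex 2.212 1.41 -0.847
endloop
endfacet
facet normal 0.331 -0.121 0.936
outer loop
vertex 1.874 1.713 -0.203
vertex 1.237 1.279 -0.034
vertex 1.89 0.932 -0.31
endloop
endfacet
facet normal -0.706 -0.449 0.547
outer loop
vertex 1.237 1.279 -0.034
vertex 0.728 1.35 -0.633
vertex 1.182 0.707 -0.575
endloop
endfacet
facet normal -0.875 0.048 -0.482
outer loop
vertex 0.728 1.35 -0.633
vertex 1.05 1.828 -1.17
vertex 1.066 1.047 -1.277
endloop
endfacet
facet normal 0.055 0.683 -0.728
outer loop
vertex 1.05 1.828 -1.17
vertex 1.758 2.053 -0.905
vertex 1.703 1.481 -1.446
endloop
endfacet
facet normal 0.825 -0.565 -0.009
outer loop
vertex 1.784 0.789 -1.078
vertex 2.212 1.41 -0.847
vertex 1.89 0.932 -0.31
endloop
endfacet
facet normal 0.250 -0.957 0.144
outer loop
vertex 1.784 0.789 -1.078
vertex 1.89 0.932 -0.31
vertex 1.182 0.707 -0.575
endloop
endfacet
facet normal -0.211 -0.893 -0.398
outer loop
vertex 1.784 0.789 -1.078
vertex 1.182 0.707 -0.575
vertex 1.066 1.047 -1.277
endloop
endfacet
facet normal 0.079 -0.461 -0.884
outer loop
vertex 1.784 0.789 -1.078
vertex 1.066 1.047 -1.277
vertex 1.703 1.481 -1.446
endloop
endfacet
facet normal 0.721 -0.258 -0.643
outer loop
vertex 1.784 0.789 -1.078
vertex 1.703 1.481 -1.446
vertex 2.212 1.41 -0.847
endloop
endfacet
facet normal 0.875 -0.048 0.482
outer loop
vertex 1.89 0.932 -0.31
vertex 2.212 1.41 -0.847
vertex 1.874 1.713 -0.203
endloop
endfacet
facet normal -0.055 -0.683 0.728
outer loop
vertex 1.182 0.707 -0.575
vertex 1.89 0.932 -0.31
vertex 1.237 1.279 -0.034
endloop
endfacet
facet normal -0.802 -0.579 -0.148
outer loop
vertex 1.066 1.047 -1.277
vertex 1.182 0.707 -0.575
vertex 0.728 1.35 -0.633
endloop
endfacet
facet normal -0.331 0.121 -0.936
outer loop
vertex 1.703 1.481 -1.446
vertex 1.066 1.047 -1.277
vertex 1.05 1.828 -1.17
endloop
endfacet
facet normal 0.706 0.449 -0.547
outer loop
vertex 2.212 1.41 -0.847
vertex 1.703 1.481 -1.446
vertex 1.758 2.053 -0.905
endloop
endfacet
facet normal -0.631 -0.630 0.453
outer loop
vertex 3.45 -1.909 0.098
vertex 1.972 -1.31 -1.126
vertex 3.825 -2.992 -0.885
endloop
endfacet
facet normal 0.735 -0.299 0.609
outer loop
vertex 4.368 -2.45 -1.274
vertex 3.45 -1.909 0.098
vertex 3.825 -2.992 -0.885
endloop
endfacet
facet normal -0.631 -0.630 0.453
outer loop
vertex 3.825 -2.992 -0.885
vertex 1.972 -1.31 -1.126
vertex 2.348 -2.393 -2.109
endloop
endfacet
facet normal 0.249 -0.717 -0.651
outer loop
vertex 2.348 -2.393 -2.109
vertex 4.368 -2.45 -1.274
vertex 3.825 -2.992 -0.885
endloop
endfacet
facet normal -0.249 0.717 0.651
outer loop
vertex 3.45 -1.909 0.098
vertex 2.515 -0.768 -1.515
vertex 1.972 -1.31 -1.126
endloop
endfacet
facet normal 0.735 -0.298 0.609
outer loop
vertex 3.992 -1.367 -0.291
vertex 3.45 -1.909 0.098
vertex 4.368 -2.45 -1.274
endloop
endfacet
facet normal -0.249 0.717 0.651
outer loop
vertex 3.992 -1.367 -0.291
vertex 2.515 -0.768 -1.515
vertex 3.45 -1.909 0.098
endloop
endfacet
facet normal -0.734 0.298 -0.610
outer loop
vertex 1.972 -1.31 -1.126
vertex 2.515 -0.768 -1.515
vertex 2.348 -2.393 -2.109
endloop
endfacet
facet normal 0.249 -0.717 -0.651
outer loop
vertex 2.89 -1.851 -2.498
vertex 4.368 -2.45 -1.274
vertex 2.348 -2.393 -2.109
endloop
endfacet
facet normal -0.735 0.298 -0.609
outer loop
vertex 2.348 -2.393 -2.109
vertex 2.515 -0.768 -1.515
vertex 2.89 -1.851 -2.498
endloop
endfacet
facet normal 0.631 0.630 -0.453
outer loop
vertex 2.89 -1.851 -2.498
vertex 3.992 -1.367 -0.291
vertex 4.368 -2.45 -1.274
endloop
endfacet
facet normal 0.631 0.630 -0.453
outer loop
vertex 2.515 -0.768 -1.515
vertex 3.992 -1.367 -0.291
vertex 2.89 -1.851 -2.498
endloop
endfacet

endsolid


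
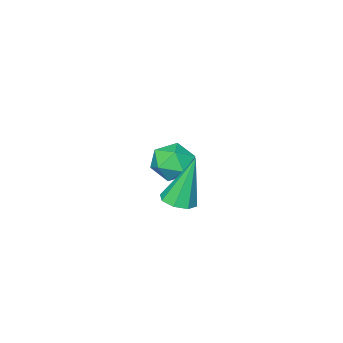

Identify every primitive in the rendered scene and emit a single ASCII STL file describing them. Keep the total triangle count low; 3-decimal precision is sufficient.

solid 
facet normal 0.280 -0.096 -0.955
outer loop
vertex 1.163 1.793 1.452
vertex 0.628 1.894 1.285
vertex 1.086 2.217 1.387
endloop
endfacet
facet normal 0.825 0.229 0.517
outer loop
vertex 1.163 1.793 1.452
vertex 1.086 2.217 1.387
vertex 0.132 2.066 2.975
endloop
endfacet
facet normal 0.282 -0.098 -0.955
outer loop
vertex 1.086 2.217 1.387
vertex 0.628 1.894 1.285
vertex 0.741 2.453 1.261
endloop
endfacet
facet normal 0.441 0.829 0.344
outer loop
vertex 1.086 2.217 1.387
vertex 0.741 2.453 1.261
vertex 0.132 2.066 2.975
endloop
endfacet
facet normal 0.279 -0.097 -0.955
outer loop
vertex 0.741 2.453 1.261
vertex 0.628 1.894 1.285
vertex 0.329 2.361 1.15
endloop
endfacet
facet normal -0.249 0.960 0.128
outer loop
vertex 0.741 2.453 1.261
vertex 0.329 2.361 1.15
vertex 0.132 2.066 2.975
endloop
endfacet
facet normal 0.282 -0.096 -0.955
outer loop
vertex 0.329 2.361 1.15
vertex 0.628 1.894 1.285
vertex 0.093 1.996 1.117
endloop
endfacet
facet normal -0.840 0.543 -0.003
outer loop
vertex 0.329 2.361 1.15
vertex 0.093 1.996 1.117
vertex 0.132 2.066 2.975
endloop
endfacet
facet normal 0.281 -0.097 -0.955
outer loop
vertex 0.093 1.996 1.117
vertex 0.628 1.894 1.285
vertex 0.17 1.571 1.183
endloop
endfacet
facet normal -0.984 -0.174 0.027
outer loop
vertex 0.093 1.996 1.117
vertex 0.17 1.571 1.183
vertex 0.132 2.066 2.975
endloop
endfacet
facet normal 0.281 -0.096 -0.955
outer loop
vertex 0.17 1.571 1.183
vertex 0.628 1.894 1.285
vertex 0.515 1.336 1.308
endloop
endfacet
facet normal -0.600 -0.774 0.201
outer loop
vertex 0.17 1.571 1.183
vertex 0.515 1.336 1.308
vertex 0.132 2.066 2.975
endloop
endfacet
facet normal 0.281 -0.096 -0.955
outer loop
vertex 0.515 1.336 1.308
vertex 0.628 1.894 1.285
vertex 0.927 1.428 1.42
endloop
endfacet
facet normal 0.089 -0.905 0.417
outer loop
vertex 0.515 1.336 1.308
vertex 0.927 1.428 1.42
vertex 0.132 2.066 2.975
endloop
endfacet
facet normal 0.280 -0.097 -0.955
outer loop
vertex 0.927 1.428 1.42
vertex 0.628 1.894 1.285
vertex 1.163 1.793 1.452
endloop
endfacet
facet normal 0.680 -0.488 0.548
outer loop
vertex 0.927 1.428 1.42
vertex 1.163 1.793 1.452
vertex 0.132 2.066 2.975
endloop
endfacet
facet normal -0.892 0.412 -0.187
outer loop
vertex -2.641 -1.394 -0.63
vertex -3.0 -2.0 -0.253
vertex -2.784 -1.348 0.155
endloop
endfacet
facet normal -0.388 0.913 -0.124
outer loop
vertex -2.641 -1.394 -0.63
vertex -2.784 -1.348 0.155
vertex -2.087 -1.092 -0.139
endloop
endfacet
facet normal 0.116 0.782 -0.612
outer loop
vertex -2.641 -1.394 -0.63
vertex -2.087 -1.092 -0.139
vertex -1.872 -1.586 -0.73
endloop
endfacet
facet normal -0.077 0.200 -0.977
outer loop
vertex -2.641 -1.394 -0.63
vertex -1.872 -1.586 -0.73
vertex -2.436 -2.147 -0.8
endloop
endfacet
facet normal -0.700 -0.029 -0.714
outer loop
vertex -2.641 -1.394 -0.63
vertex -2.436 -2.147 -0.8
vertex -3.0 -2.0 -0.253
endloop
endfacet
facet normal -0.091 0.847 0.523
outer loop
vertex -2.087 -1.092 -0.139
vertex -2.784 -1.348 0.155
vertex -2.104 -1.513 0.54
endloop
endfacet
facet normal -0.907 0.037 0.420
outer loop
vertex -2.784 -1.348 0.155
vertex -3.0 -2.0 -0.253
vertex -2.668 -2.074 0.47
endloop
endfacet
facet normal -0.597 -0.675 -0.434
outer loop
vertex -3.0 -2.0 -0.253
vertex -2.436 -2.147 -0.8
vertex -2.453 -2.568 -0.121
endloop
endfacet
facet normal 0.412 -0.307 -0.858
outer loop
vertex -2.436 -2.147 -0.8
vertex -1.872 -1.586 -0.73
vertex -1.756 -2.312 -0.415
endloop
endfacet
facet normal 0.724 0.635 -0.268
outer loop
vertex -1.872 -1.586 -0.73
vertex -2.087 -1.092 -0.139
vertex -1.54 -1.66 -0.007
endloop
endfacet
facet normal 0.077 -0.200 0.977
outer loop
vertex -1.899 -2.266 0.37
vertex -2.104 -1.513 0.54
vertex -2.668 -2.074 0.47
endloop
endfacet
facet normal -0.116 -0.782 0.612
outer loop
vertex -1.899 -2.266 0.37
vertex -2.668 -2.074 0.47
vertex -2.453 -2.568 -0.121
endloop
endfacet
facet normal 0.388 -0.913 0.124
outer loop
vertex -1.899 -2.266 0.37
vertex -2.453 -2.568 -0.121
vertex -1.756 -2.312 -0.415
endloop
endfacet
facet normal 0.892 -0.412 0.187
outer loop
vertex -1.899 -2.266 0.37
vertex -1.756 -2.312 -0.415
vertex -1.54 -1.66 -0.007
endloop
endfacet
facet normal 0.700 0.029 0.714
outer loop
vertex -1.899 -2.266 0.37
vertex -1.54 -1.66 -0.007
vertex -2.104 -1.513 0.54
endloop
endfacet
facet normal -0.412 0.307 0.858
outer loop
vertex -2.668 -2.074 0.47
vertex -2.104 -1.513 0.54
vertex -2.784 -1.348 0.155
endloop
endfacet
facet normal -0.724 -0.635 0.268
outer loop
vertex -2.453 -2.568 -0.121
vertex -2.668 -2.074 0.47
vertex -3.0 -2.0 -0.253
endloop
endfacet
facet normal 0.091 -0.847 -0.523
outer loop
vertex -1.756 -2.312 -0.415
vertex -2.453 -2.568 -0.121
vertex -2.436 -2.147 -0.8
endloop
endfacet
facet normal 0.907 -0.037 -0.420
outer loop
vertex -1.54 -1.66 -0.007
vertex -1.756 -2.312 -0.415
vertex -1.872 -1.586 -0.73
endloop
endfacet
facet normal 0.597 0.675 0.434
outer loop
vertex -2.104 -1.513 0.54
vertex -1.54 -1.66 -0.007
vertex -2.087 -1.092 -0.139
endloop
endfacet

endsolid


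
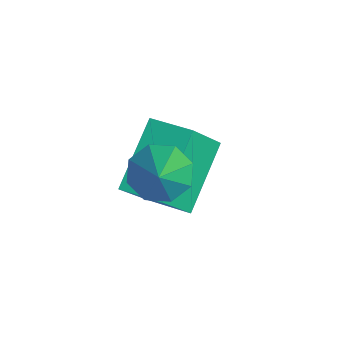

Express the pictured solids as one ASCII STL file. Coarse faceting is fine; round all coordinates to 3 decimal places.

solid 
facet normal -0.695 0.201 -0.690
outer loop
vertex -2.046 2.255 0.702
vertex -2.357 2.636 1.126
vertex -1.891 2.727 0.683
endloop
endfacet
facet normal 0.894 -0.307 -0.328
outer loop
vertex -2.046 2.255 0.702
vertex -1.891 2.727 0.683
vertex -1.543 2.404 1.934
endloop
endfacet
facet normal -0.695 0.198 -0.691
outer loop
vertex -1.891 2.727 0.683
vertex -2.357 2.636 1.126
vertex -2.01 3.147 0.923
endloop
endfacet
facet normal 0.920 0.355 -0.164
outer loop
vertex -1.891 2.727 0.683
vertex -2.01 3.147 0.923
vertex -1.543 2.404 1.934
endloop
endfacet
facet normal -0.696 0.198 -0.690
outer loop
vertex -2.01 3.147 0.923
vertex -2.357 2.636 1.126
vertex -2.332 3.267 1.282
endloop
endfacet
facet normal 0.594 0.754 0.280
outer loop
vertex -2.01 3.147 0.923
vertex -2.332 3.267 1.282
vertex -1.543 2.404 1.934
endloop
endfacet
facet normal -0.697 0.198 -0.689
outer loop
vertex -2.332 3.267 1.282
vertex -2.357 2.636 1.126
vertex -2.669 3.018 1.551
endloop
endfacet
facet normal 0.107 0.660 0.744
outer loop
vertex -2.332 3.267 1.282
vertex -2.669 3.018 1.551
vertex -1.543 2.404 1.934
endloop
endfacet
facet normal -0.696 0.199 -0.690
outer loop
vertex -2.669 3.018 1.551
vertex -2.357 2.636 1.126
vertex -2.823 2.545 1.57
endloop
endfacet
facet normal -0.259 0.123 0.958
outer loop
vertex -2.669 3.018 1.551
vertex -2.823 2.545 1.57
vertex -1.543 2.404 1.934
endloop
endfacet
facet normal -0.696 0.199 -0.690
outer loop
vertex -2.823 2.545 1.57
vertex -2.357 2.636 1.126
vertex -2.705 2.126 1.33
endloop
endfacet
facet normal -0.285 -0.536 0.795
outer loop
vertex -2.823 2.545 1.57
vertex -2.705 2.126 1.33
vertex -1.543 2.404 1.934
endloop
endfacet
facet normal -0.696 0.199 -0.689
outer loop
vertex -2.705 2.126 1.33
vertex -2.357 2.636 1.126
vertex -2.383 2.006 0.97
endloop
endfacet
facet normal 0.042 -0.936 0.350
outer loop
vertex -2.705 2.126 1.33
vertex -2.383 2.006 0.97
vertex -1.543 2.404 1.934
endloop
endfacet
facet normal -0.696 0.200 -0.690
outer loop
vertex -2.383 2.006 0.97
vertex -2.357 2.636 1.126
vertex -2.046 2.255 0.702
endloop
endfacet
facet normal 0.530 -0.840 -0.115
outer loop
vertex -2.383 2.006 0.97
vertex -2.046 2.255 0.702
vertex -1.543 2.404 1.934
endloop
endfacet
facet normal -0.328 0.512 -0.794
outer loop
vertex -4.737 3.625 -0.276
vertex -4.018 4.306 -0.134
vertex -3.688 2.729 -1.286
endloop
endfacet
facet normal -0.718 -0.681 -0.142
outer loop
vertex -3.242 2.034 -0.206
vertex -4.737 3.625 -0.276
vertex -3.688 2.729 -1.286
endloop
endfacet
facet normal -0.329 0.511 -0.794
outer loop
vertex -3.688 2.729 -1.286
vertex -4.018 4.306 -0.134
vertex -2.97 3.41 -1.145
endloop
endfacet
facet normal 0.613 -0.524 -0.591
outer loop
vertex -2.97 3.41 -1.145
vertex -3.242 2.034 -0.206
vertex -3.688 2.729 -1.286
endloop
endfacet
facet normal -0.613 0.524 0.591
outer loop
vertex -4.737 3.625 -0.276
vertex -3.572 3.611 0.946
vertex -4.018 4.306 -0.134
endloop
endfacet
facet normal -0.718 -0.681 -0.141
outer loop
vertex -4.29 2.93 0.805
vertex -4.737 3.625 -0.276
vertex -3.242 2.034 -0.206
endloop
endfacet
facet normal -0.613 0.524 0.591
outer loop
vertex -4.29 2.93 0.805
vertex -3.572 3.611 0.946
vertex -4.737 3.625 -0.276
endloop
endfacet
facet normal 0.719 0.681 0.141
outer loop
vertex -4.018 4.306 -0.134
vertex -3.572 3.611 0.946
vertex -2.97 3.41 -1.145
endloop
endfacet
facet normal 0.613 -0.524 -0.591
outer loop
vertex -2.523 2.715 -0.064
vertex -3.242 2.034 -0.206
vertex -2.97 3.41 -1.145
endloop
endfacet
facet normal 0.718 0.681 0.141
outer loop
vertex -2.97 3.41 -1.145
vertex -3.572 3.611 0.946
vertex -2.523 2.715 -0.064
endloop
endfacet
facet normal 0.328 -0.512 0.794
outer loop
vertex -2.523 2.715 -0.064
vertex -4.29 2.93 0.805
vertex -3.242 2.034 -0.206
endloop
endfacet
facet normal 0.329 -0.511 0.794
outer loop
vertex -3.572 3.611 0.946
vertex -4.29 2.93 0.805
vertex -2.523 2.715 -0.064
endloop
endfacet

endsolid


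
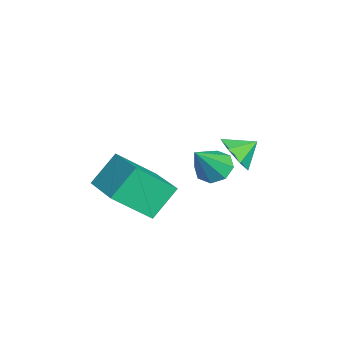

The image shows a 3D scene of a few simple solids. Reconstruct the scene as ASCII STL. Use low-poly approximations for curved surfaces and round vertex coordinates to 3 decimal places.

solid 
facet normal -0.513 0.401 -0.759
outer loop
vertex 1.25 2.107 -2.434
vertex 0.571 1.669 -2.206
vertex 0.881 2.426 -2.016
endloop
endfacet
facet normal 0.782 0.567 0.258
outer loop
vertex 1.25 2.107 -2.434
vertex 0.881 2.426 -2.016
vertex 1.569 0.891 -0.734
endloop
endfacet
facet normal -0.515 0.401 -0.757
outer loop
vertex 0.881 2.426 -2.016
vertex 0.571 1.669 -2.206
vertex 0.331 2.301 -1.708
endloop
endfacet
facet normal 0.233 0.683 0.693
outer loop
vertex 0.881 2.426 -2.016
vertex 0.331 2.301 -1.708
vertex 1.569 0.891 -0.734
endloop
endfacet
facet normal -0.514 0.402 -0.758
outer loop
vertex 0.331 2.301 -1.708
vertex 0.571 1.669 -2.206
vertex -0.079 1.806 -1.692
endloop
endfacet
facet normal -0.342 0.312 0.886
outer loop
vertex 0.331 2.301 -1.708
vertex -0.079 1.806 -1.692
vertex 1.569 0.891 -0.734
endloop
endfacet
facet normal -0.515 0.401 -0.758
outer loop
vertex -0.079 1.806 -1.692
vertex 0.571 1.669 -2.206
vertex -0.108 1.231 -1.977
endloop
endfacet
facet normal -0.604 -0.329 0.725
outer loop
vertex -0.079 1.806 -1.692
vertex -0.108 1.231 -1.977
vertex 1.569 0.891 -0.734
endloop
endfacet
facet normal -0.514 0.399 -0.759
outer loop
vertex -0.108 1.231 -1.977
vertex 0.571 1.669 -2.206
vertex 0.261 0.911 -2.395
endloop
endfacet
facet normal -0.402 -0.863 0.306
outer loop
vertex -0.108 1.231 -1.977
vertex 0.261 0.911 -2.395
vertex 1.569 0.891 -0.734
endloop
endfacet
facet normal -0.515 0.400 -0.759
outer loop
vertex 0.261 0.911 -2.395
vertex 0.571 1.669 -2.206
vertex 0.812 1.036 -2.703
endloop
endfacet
facet normal 0.150 -0.980 -0.130
outer loop
vertex 0.261 0.911 -2.395
vertex 0.812 1.036 -2.703
vertex 1.569 0.891 -0.734
endloop
endfacet
facet normal -0.513 0.401 -0.759
outer loop
vertex 0.812 1.036 -2.703
vertex 0.571 1.669 -2.206
vertex 1.222 1.531 -2.719
endloop
endfacet
facet normal 0.724 -0.610 -0.323
outer loop
vertex 0.812 1.036 -2.703
vertex 1.222 1.531 -2.719
vertex 1.569 0.891 -0.734
endloop
endfacet
facet normal -0.513 0.401 -0.759
outer loop
vertex 1.222 1.531 -2.719
vertex 0.571 1.669 -2.206
vertex 1.25 2.107 -2.434
endloop
endfacet
facet normal 0.986 0.032 -0.162
outer loop
vertex 1.222 1.531 -2.719
vertex 1.25 2.107 -2.434
vertex 1.569 0.891 -0.734
endloop
endfacet
facet normal 0.212 -0.816 -0.538
outer loop
vertex -0.501 3.046 -3.106
vertex -1.073 2.517 -2.529
vertex -1.307 2.992 -3.341
endloop
endfacet
facet normal 0.021 0.956 -0.292
outer loop
vertex -0.501 3.046 -3.106
vertex -1.307 2.992 -3.341
vertex -1.307 3.423 -1.931
endloop
endfacet
facet normal 0.210 -0.816 -0.538
outer loop
vertex -1.307 2.992 -3.341
vertex -1.073 2.517 -2.529
vertex -1.937 2.581 -2.964
endloop
endfacet
facet normal -0.624 0.747 -0.228
outer loop
vertex -1.307 2.992 -3.341
vertex -1.937 2.581 -2.964
vertex -1.307 3.423 -1.931
endloop
endfacet
facet normal 0.211 -0.816 -0.539
outer loop
vertex -1.937 2.581 -2.964
vertex -1.073 2.517 -2.529
vertex -1.916 2.121 -2.259
endloop
endfacet
facet normal -0.898 0.355 0.258
outer loop
vertex -1.937 2.581 -2.964
vertex -1.916 2.121 -2.259
vertex -1.307 3.423 -1.931
endloop
endfacet
facet normal 0.211 -0.816 -0.538
outer loop
vertex -1.916 2.121 -2.259
vertex -1.073 2.517 -2.529
vertex -1.26 1.96 -1.757
endloop
endfacet
facet normal -0.594 0.076 0.801
outer loop
vertex -1.916 2.121 -2.259
vertex -1.26 1.96 -1.757
vertex -1.307 3.423 -1.931
endloop
endfacet
facet normal 0.211 -0.816 -0.538
outer loop
vertex -1.26 1.96 -1.757
vertex -1.073 2.517 -2.529
vertex -0.463 2.218 -1.836
endloop
endfacet
facet normal 0.059 0.120 0.991
outer loop
vertex -1.26 1.96 -1.757
vertex -0.463 2.218 -1.836
vertex -1.307 3.423 -1.931
endloop
endfacet
facet normal 0.211 -0.816 -0.538
outer loop
vertex -0.463 2.218 -1.836
vertex -1.073 2.517 -2.529
vertex -0.125 2.701 -2.436
endloop
endfacet
facet normal 0.570 0.453 0.686
outer loop
vertex -0.463 2.218 -1.836
vertex -0.125 2.701 -2.436
vertex -1.307 3.423 -1.931
endloop
endfacet
facet normal 0.211 -0.816 -0.539
outer loop
vertex -0.125 2.701 -2.436
vertex -1.073 2.517 -2.529
vertex -0.501 3.046 -3.106
endloop
endfacet
facet normal 0.553 0.825 0.115
outer loop
vertex -0.125 2.701 -2.436
vertex -0.501 3.046 -3.106
vertex -1.307 3.423 -1.931
endloop
endfacet
facet normal -0.900 -0.383 -0.208
outer loop
vertex 1.674 -2.106 -0.741
vertex 1.334 -0.564 -2.11
vertex 2.35 -3.033 -1.954
endloop
endfacet
facet normal 0.163 -0.738 0.655
outer loop
vertex 4.266 -2.216 -1.51
vertex 1.674 -2.106 -0.741
vertex 2.35 -3.033 -1.954
endloop
endfacet
facet normal -0.900 -0.383 -0.208
outer loop
vertex 2.35 -3.033 -1.954
vertex 1.334 -0.564 -2.11
vertex 2.01 -1.491 -3.323
endloop
endfacet
facet normal 0.405 -0.555 -0.726
outer loop
vertex 2.01 -1.491 -3.323
vertex 4.266 -2.216 -1.51
vertex 2.35 -3.033 -1.954
endloop
endfacet
facet normal -0.405 0.555 0.726
outer loop
vertex 1.674 -2.106 -0.741
vertex 3.25 0.253 -1.666
vertex 1.334 -0.564 -2.11
endloop
endfacet
facet normal 0.163 -0.738 0.655
outer loop
vertex 3.59 -1.289 -0.297
vertex 1.674 -2.106 -0.741
vertex 4.266 -2.216 -1.51
endloop
endfacet
facet normal -0.405 0.555 0.726
outer loop
vertex 3.59 -1.289 -0.297
vertex 3.25 0.253 -1.666
vertex 1.674 -2.106 -0.741
endloop
endfacet
facet normal -0.163 0.738 -0.655
outer loop
vertex 1.334 -0.564 -2.11
vertex 3.25 0.253 -1.666
vertex 2.01 -1.491 -3.323
endloop
endfacet
facet normal 0.405 -0.555 -0.726
outer loop
vertex 3.926 -0.674 -2.879
vertex 4.266 -2.216 -1.51
vertex 2.01 -1.491 -3.323
endloop
endfacet
facet normal -0.163 0.738 -0.655
outer loop
vertex 2.01 -1.491 -3.323
vertex 3.25 0.253 -1.666
vertex 3.926 -0.674 -2.879
endloop
endfacet
facet normal 0.900 0.383 0.208
outer loop
vertex 3.926 -0.674 -2.879
vertex 3.59 -1.289 -0.297
vertex 4.266 -2.216 -1.51
endloop
endfacet
facet normal 0.900 0.383 0.208
outer loop
vertex 3.25 0.253 -1.666
vertex 3.59 -1.289 -0.297
vertex 3.926 -0.674 -2.879
endloop
endfacet

endsolid


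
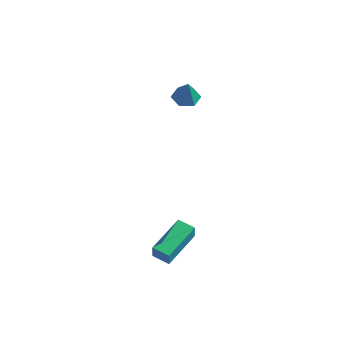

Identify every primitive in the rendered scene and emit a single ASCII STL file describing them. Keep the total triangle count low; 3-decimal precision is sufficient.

solid 
facet normal -0.265 0.229 -0.937
outer loop
vertex -3.249 3.872 3.145
vertex -3.751 3.43 3.179
vertex -3.852 4.067 3.363
endloop
endfacet
facet normal 0.427 0.740 0.520
outer loop
vertex -3.249 3.872 3.145
vertex -3.852 4.067 3.363
vertex -3.429 3.15 4.321
endloop
endfacet
facet normal -0.265 0.229 -0.937
outer loop
vertex -3.852 4.067 3.363
vertex -3.751 3.43 3.179
vertex -4.354 3.625 3.397
endloop
endfacet
facet normal -0.434 0.548 0.716
outer loop
vertex -3.852 4.067 3.363
vertex -4.354 3.625 3.397
vertex -3.429 3.15 4.321
endloop
endfacet
facet normal -0.264 0.231 -0.937
outer loop
vertex -4.354 3.625 3.397
vertex -3.751 3.43 3.179
vertex -4.254 2.989 3.212
endloop
endfacet
facet normal -0.747 -0.291 0.598
outer loop
vertex -4.354 3.625 3.397
vertex -4.254 2.989 3.212
vertex -3.429 3.15 4.321
endloop
endfacet
facet normal -0.264 0.231 -0.937
outer loop
vertex -4.254 2.989 3.212
vertex -3.751 3.43 3.179
vertex -3.651 2.794 2.994
endloop
endfacet
facet normal -0.200 -0.937 0.285
outer loop
vertex -4.254 2.989 3.212
vertex -3.651 2.794 2.994
vertex -3.429 3.15 4.321
endloop
endfacet
facet normal -0.265 0.231 -0.936
outer loop
vertex -3.651 2.794 2.994
vertex -3.751 3.43 3.179
vertex -3.149 3.236 2.961
endloop
endfacet
facet normal 0.661 -0.745 0.089
outer loop
vertex -3.651 2.794 2.994
vertex -3.149 3.236 2.961
vertex -3.429 3.15 4.321
endloop
endfacet
facet normal -0.265 0.229 -0.937
outer loop
vertex -3.149 3.236 2.961
vertex -3.751 3.43 3.179
vertex -3.249 3.872 3.145
endloop
endfacet
facet normal 0.974 0.093 0.206
outer loop
vertex -3.149 3.236 2.961
vertex -3.249 3.872 3.145
vertex -3.429 3.15 4.321
endloop
endfacet
facet normal -0.979 -0.082 0.187
outer loop
vertex -1.18 -2.355 -1.926
vertex -1.231 -0.484 -1.377
vertex -1.352 -2.124 -2.726
endloop
endfacet
facet normal 0.025 -0.959 -0.282
outer loop
vertex -0.529 -2.056 -2.883
vertex -1.18 -2.355 -1.926
vertex -1.352 -2.124 -2.726
endloop
endfacet
facet normal -0.979 -0.081 0.186
outer loop
vertex -1.352 -2.124 -2.726
vertex -1.231 -0.484 -1.377
vertex -1.402 -0.254 -2.177
endloop
endfacet
facet normal -0.202 0.271 -0.941
outer loop
vertex -1.402 -0.254 -2.177
vertex -0.529 -2.056 -2.883
vertex -1.352 -2.124 -2.726
endloop
endfacet
facet normal 0.202 -0.271 0.941
outer loop
vertex -1.18 -2.355 -1.926
vertex -0.408 -0.416 -1.534
vertex -1.231 -0.484 -1.377
endloop
endfacet
facet normal 0.027 -0.959 -0.281
outer loop
vertex -0.358 -2.286 -2.083
vertex -1.18 -2.355 -1.926
vertex -0.529 -2.056 -2.883
endloop
endfacet
facet normal 0.202 -0.271 0.941
outer loop
vertex -0.358 -2.286 -2.083
vertex -0.408 -0.416 -1.534
vertex -1.18 -2.355 -1.926
endloop
endfacet
facet normal -0.026 0.959 0.281
outer loop
vertex -1.231 -0.484 -1.377
vertex -0.408 -0.416 -1.534
vertex -1.402 -0.254 -2.177
endloop
endfacet
facet normal -0.202 0.271 -0.941
outer loop
vertex -0.58 -0.185 -2.334
vertex -0.529 -2.056 -2.883
vertex -1.402 -0.254 -2.177
endloop
endfacet
facet normal -0.027 0.959 0.283
outer loop
vertex -1.402 -0.254 -2.177
vertex -0.408 -0.416 -1.534
vertex -0.58 -0.185 -2.334
endloop
endfacet
facet normal 0.979 0.081 -0.186
outer loop
vertex -0.58 -0.185 -2.334
vertex -0.358 -2.286 -2.083
vertex -0.529 -2.056 -2.883
endloop
endfacet
facet normal 0.979 0.081 -0.187
outer loop
vertex -0.408 -0.416 -1.534
vertex -0.358 -2.286 -2.083
vertex -0.58 -0.185 -2.334
endloop
endfacet

endsolid


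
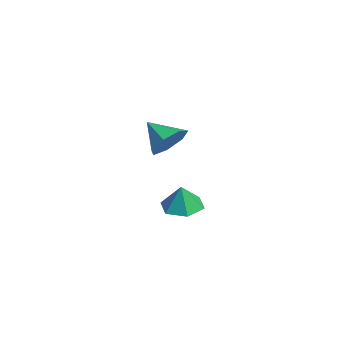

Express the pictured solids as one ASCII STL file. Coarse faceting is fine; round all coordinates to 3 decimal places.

solid 
facet normal 0.605 0.534 -0.591
outer loop
vertex -1.107 1.561 1.808
vertex -1.927 1.958 1.328
vertex -1.433 2.317 2.157
endloop
endfacet
facet normal 0.292 -0.294 0.910
outer loop
vertex -1.107 1.561 1.808
vertex -1.433 2.317 2.157
vertex -2.853 1.142 2.232
endloop
endfacet
facet normal 0.604 0.534 -0.591
outer loop
vertex -1.433 2.317 2.157
vertex -1.927 1.958 1.328
vertex -2.131 2.802 1.882
endloop
endfacet
facet normal -0.179 0.277 0.944
outer loop
vertex -1.433 2.317 2.157
vertex -2.131 2.802 1.882
vertex -2.853 1.142 2.232
endloop
endfacet
facet normal 0.605 0.534 -0.591
outer loop
vertex -2.131 2.802 1.882
vertex -1.927 1.958 1.328
vertex -2.676 2.653 1.189
endloop
endfacet
facet normal -0.752 0.432 0.498
outer loop
vertex -2.131 2.802 1.882
vertex -2.676 2.653 1.189
vertex -2.853 1.142 2.232
endloop
endfacet
facet normal 0.605 0.534 -0.591
outer loop
vertex -2.676 2.653 1.189
vertex -1.927 1.958 1.328
vertex -2.657 1.98 0.601
endloop
endfacet
facet normal -0.994 0.053 -0.092
outer loop
vertex -2.676 2.653 1.189
vertex -2.657 1.98 0.601
vertex -2.853 1.142 2.232
endloop
endfacet
facet normal 0.605 0.534 -0.591
outer loop
vertex -2.657 1.98 0.601
vertex -1.927 1.958 1.328
vertex -2.089 1.291 0.56
endloop
endfacet
facet normal -0.724 -0.574 -0.382
outer loop
vertex -2.657 1.98 0.601
vertex -2.089 1.291 0.56
vertex -2.853 1.142 2.232
endloop
endfacet
facet normal 0.604 0.534 -0.591
outer loop
vertex -2.089 1.291 0.56
vertex -1.927 1.958 1.328
vertex -1.399 1.105 1.097
endloop
endfacet
facet normal -0.144 -0.978 -0.153
outer loop
vertex -2.089 1.291 0.56
vertex -1.399 1.105 1.097
vertex -2.853 1.142 2.232
endloop
endfacet
facet normal 0.605 0.534 -0.591
outer loop
vertex -1.399 1.105 1.097
vertex -1.927 1.958 1.328
vertex -1.107 1.561 1.808
endloop
endfacet
facet normal 0.307 -0.853 0.421
outer loop
vertex -1.399 1.105 1.097
vertex -1.107 1.561 1.808
vertex -2.853 1.142 2.232
endloop
endfacet
facet normal -0.257 0.096 -0.962
outer loop
vertex 4.053 1.648 -0.436
vertex 3.164 1.608 -0.202
vertex 3.594 2.42 -0.236
endloop
endfacet
facet normal 0.833 0.395 0.388
outer loop
vertex 4.053 1.648 -0.436
vertex 3.594 2.42 -0.236
vertex 3.476 1.492 0.962
endloop
endfacet
facet normal -0.256 0.096 -0.962
outer loop
vertex 3.594 2.42 -0.236
vertex 3.164 1.608 -0.202
vertex 2.705 2.379 -0.003
endloop
endfacet
facet normal 0.125 0.778 0.615
outer loop
vertex 3.594 2.42 -0.236
vertex 2.705 2.379 -0.003
vertex 3.476 1.492 0.962
endloop
endfacet
facet normal -0.257 0.095 -0.962
outer loop
vertex 2.705 2.379 -0.003
vertex 3.164 1.608 -0.202
vertex 2.275 1.567 0.032
endloop
endfacet
facet normal -0.565 0.332 0.756
outer loop
vertex 2.705 2.379 -0.003
vertex 2.275 1.567 0.032
vertex 3.476 1.492 0.962
endloop
endfacet
facet normal -0.257 0.094 -0.962
outer loop
vertex 2.275 1.567 0.032
vertex 3.164 1.608 -0.202
vertex 2.735 0.795 -0.167
endloop
endfacet
facet normal -0.550 -0.500 0.669
outer loop
vertex 2.275 1.567 0.032
vertex 2.735 0.795 -0.167
vertex 3.476 1.492 0.962
endloop
endfacet
facet normal -0.257 0.094 -0.962
outer loop
vertex 2.735 0.795 -0.167
vertex 3.164 1.608 -0.202
vertex 3.624 0.836 -0.401
endloop
endfacet
facet normal 0.157 -0.883 0.442
outer loop
vertex 2.735 0.795 -0.167
vertex 3.624 0.836 -0.401
vertex 3.476 1.492 0.962
endloop
endfacet
facet normal -0.257 0.095 -0.962
outer loop
vertex 3.624 0.836 -0.401
vertex 3.164 1.608 -0.202
vertex 4.053 1.648 -0.436
endloop
endfacet
facet normal 0.848 -0.435 0.302
outer loop
vertex 3.624 0.836 -0.401
vertex 4.053 1.648 -0.436
vertex 3.476 1.492 0.962
endloop
endfacet

endsolid
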